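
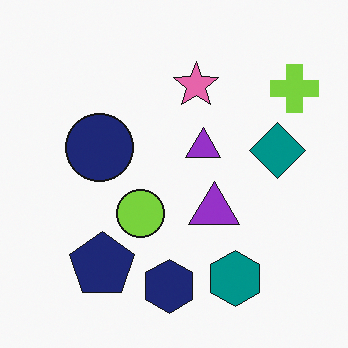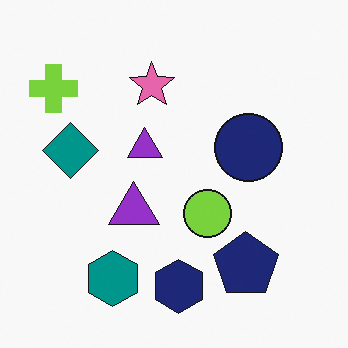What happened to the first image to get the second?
Flipped horizontally (left ↔ right).

The lime cross is in the top-right of the first image and the top-left of the second — shapes on opposite sides of the vertical midline have swapped in a mirror flip.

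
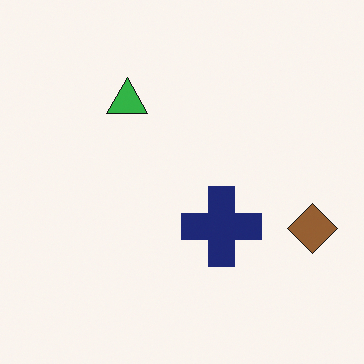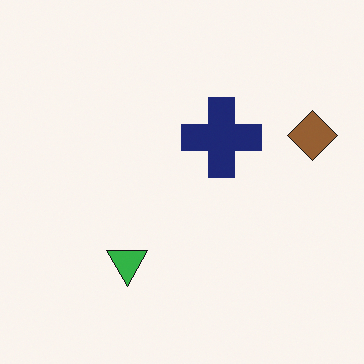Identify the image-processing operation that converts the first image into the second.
Flipped vertically (top ↔ bottom).

The green triangle is in the top of the first image and the bottom of the second — shapes on opposite sides of the horizontal midline have swapped in a mirror flip.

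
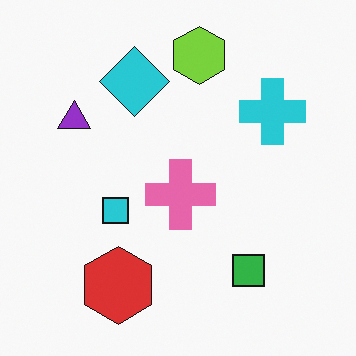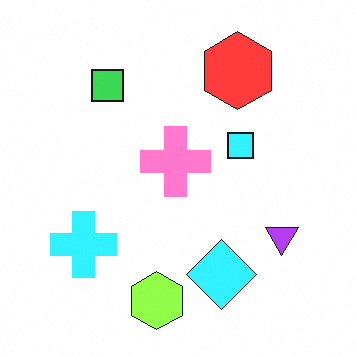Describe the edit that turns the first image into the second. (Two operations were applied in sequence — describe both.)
The image was rotated 180°, then brightened a little.

The lime hexagon sits in the top of the first image and the bottom of the second — consistent with a whole-image 180° rotation. Every pixel — background and shapes alike — is uniformly brightened.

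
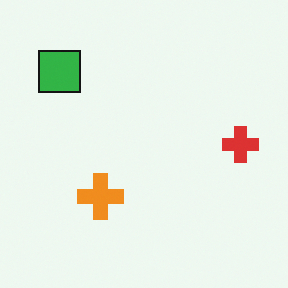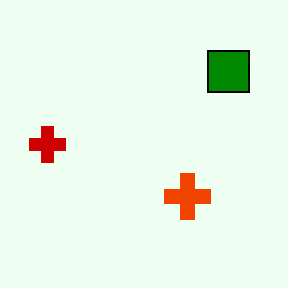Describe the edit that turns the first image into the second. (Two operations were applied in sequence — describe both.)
Boosted in contrast, then flipped horizontally (left ↔ right).

Tones are pushed away from mid-grey across the whole image — a global contrast change. The red cross is in the right of the first image and the left of the second — shapes on opposite sides of the vertical midline have swapped in a mirror flip.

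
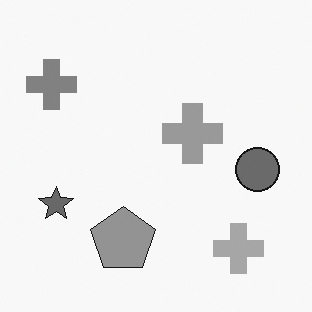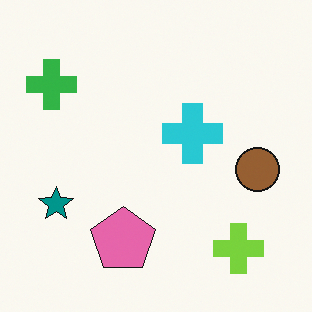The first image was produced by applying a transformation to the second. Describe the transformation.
The transformation is: converted to grayscale.

All color is removed — every shape is now a shade of grey.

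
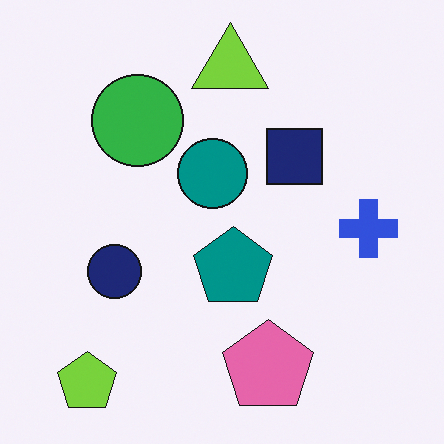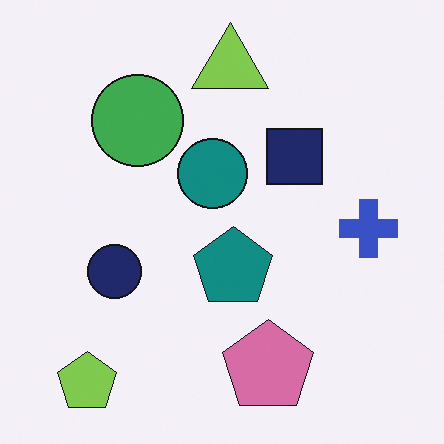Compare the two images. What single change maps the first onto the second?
This is the original image slightly desaturated.

All colors are more muted and greyish — a global saturation change.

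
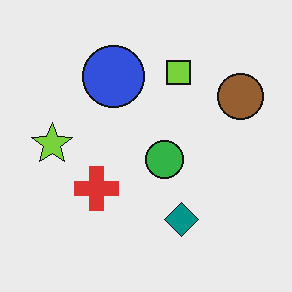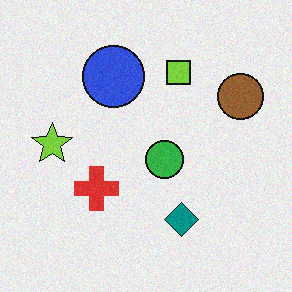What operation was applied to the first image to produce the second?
The transformation is: degraded with subtle gaussian noise.

Random speckle covers the whole image, including the flat background.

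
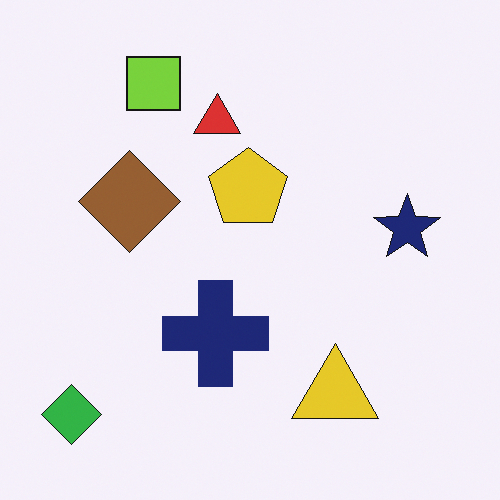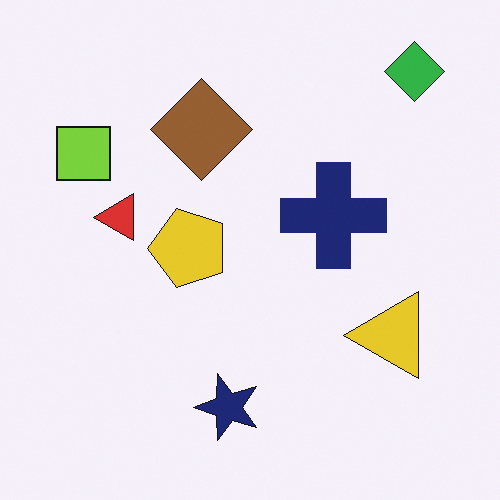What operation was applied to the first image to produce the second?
The second image is the first transposed (reflected across the top-left ↔ bottom-right diagonal).

Shapes have swapped their row and column positions — what was in the top-right is now in the bottom-left — a diagonal reflection.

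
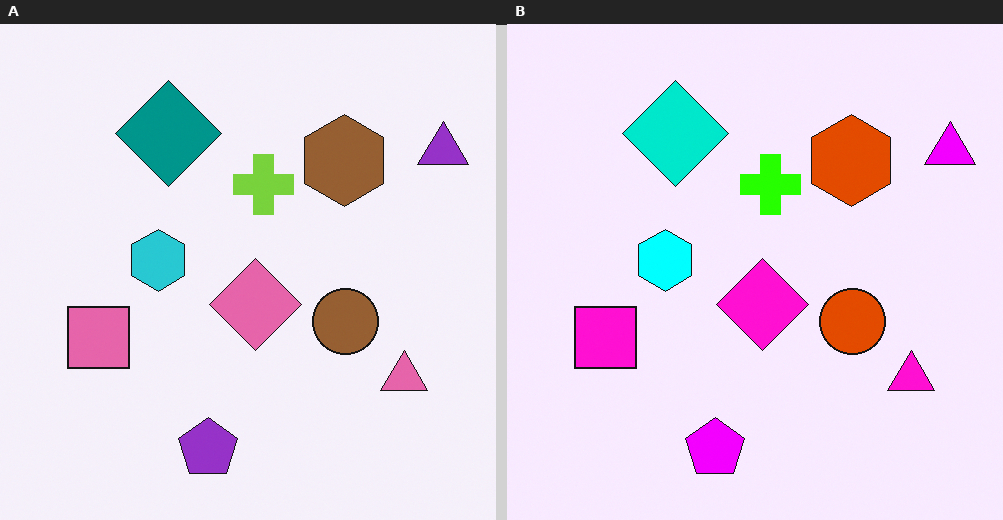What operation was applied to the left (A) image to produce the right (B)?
This is the original image heavily oversaturated.

All colors are more vivid — a global saturation change.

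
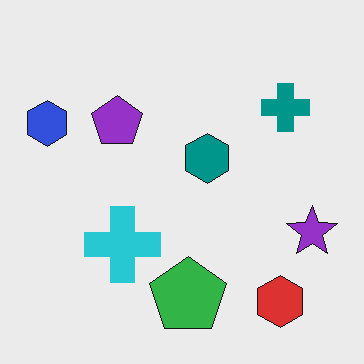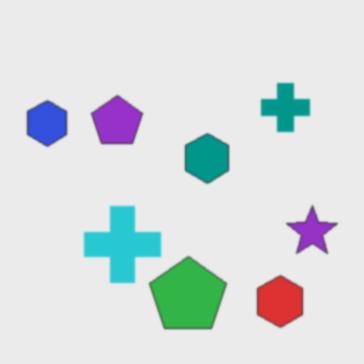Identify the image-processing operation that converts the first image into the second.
The transformation is: slightly softened.

Shape edges and outlines are uniformly softened across the whole image.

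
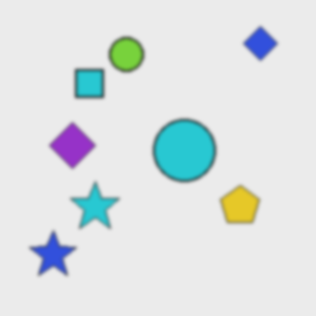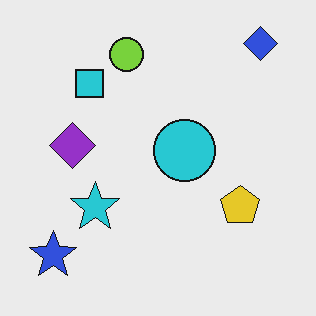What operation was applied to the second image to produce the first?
The transformation is: lightly blurred.

Shape edges and outlines are uniformly softened across the whole image.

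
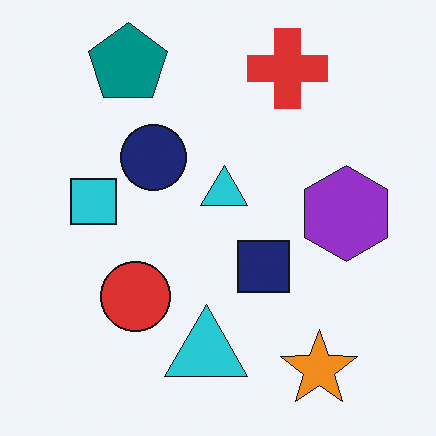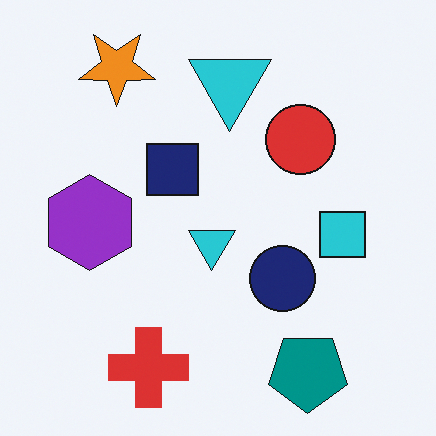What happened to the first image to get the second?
The second image is the first rotated 180°.

The orange star sits in the bottom-right of the first image and the top-left of the second — consistent with a whole-image 180° rotation.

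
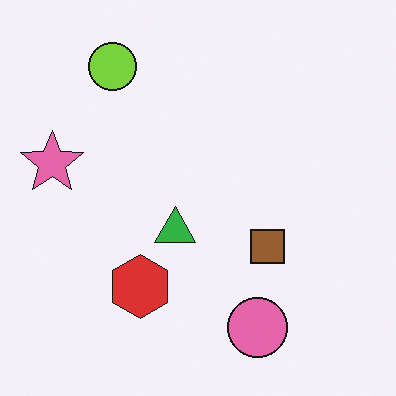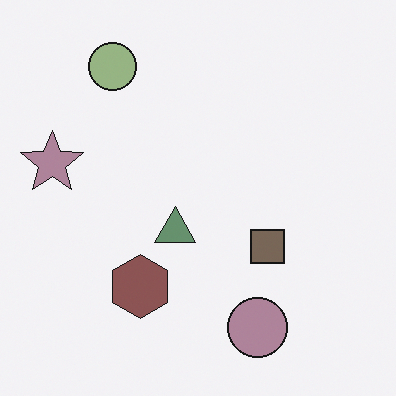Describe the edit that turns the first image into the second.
The transformation is: made much more muted (saturation change).

All colors are more muted and greyish — a global saturation change.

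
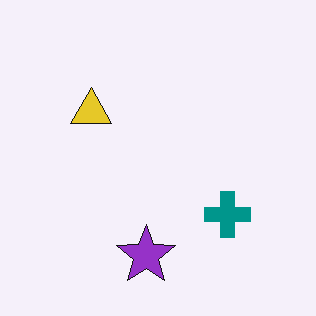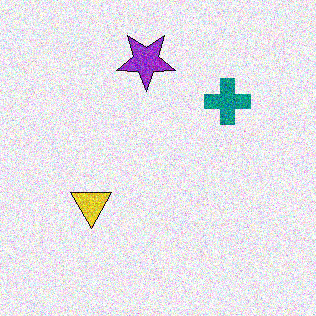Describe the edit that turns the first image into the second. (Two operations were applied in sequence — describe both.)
This is the original image flipped vertically (top ↔ bottom), then degraded with a thick layer of grain.

The purple star is in the bottom of the first image and the top of the second — shapes on opposite sides of the horizontal midline have swapped in a mirror flip. Random speckle covers the whole image, including the flat background.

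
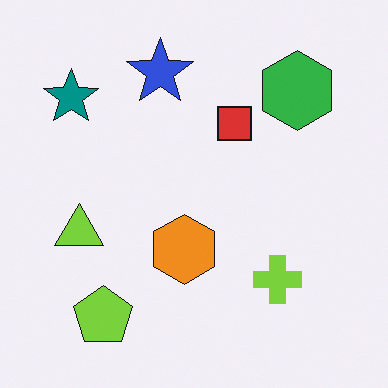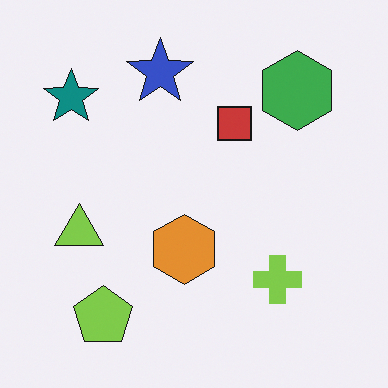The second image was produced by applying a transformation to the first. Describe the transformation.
This is the original image slightly desaturated.

All colors are more muted and greyish — a global saturation change.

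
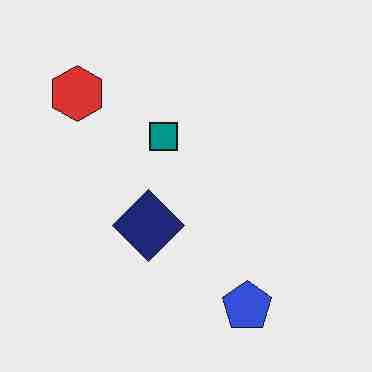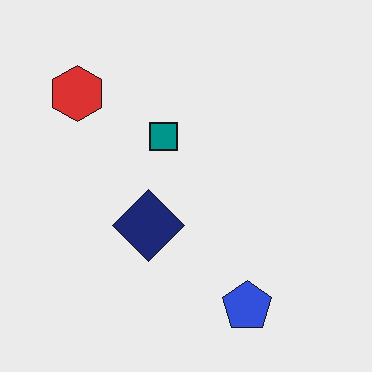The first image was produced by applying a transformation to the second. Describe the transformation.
The transformation is: degraded with heavy JPEG compression.

Blocky 8×8 compression artifacts appear around shape edges and the flat background shows ringing — characteristic JPEG degradation.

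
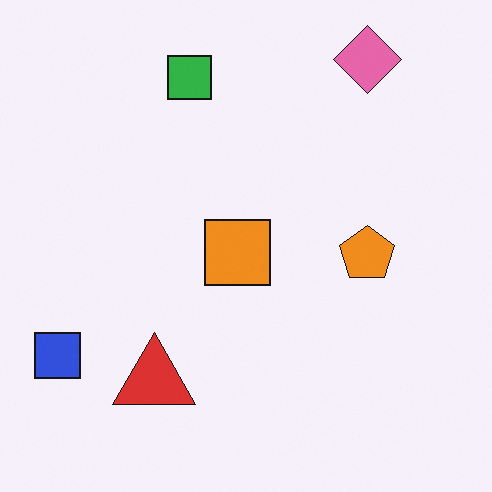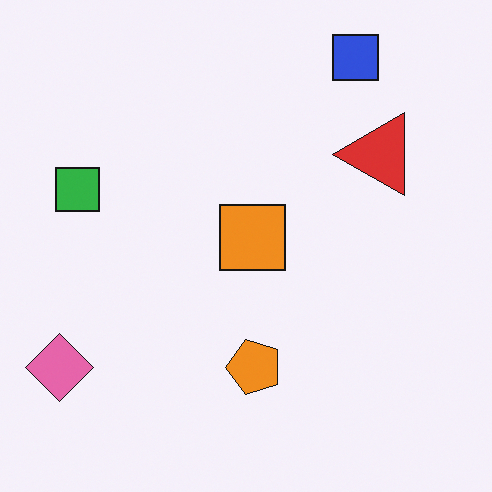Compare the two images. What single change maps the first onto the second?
The second image is the first transposed (reflected across the top-left ↔ bottom-right diagonal).

Shapes have swapped their row and column positions — what was in the top-right is now in the bottom-left — a diagonal reflection.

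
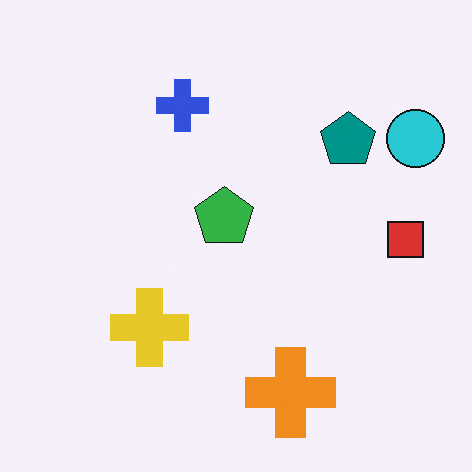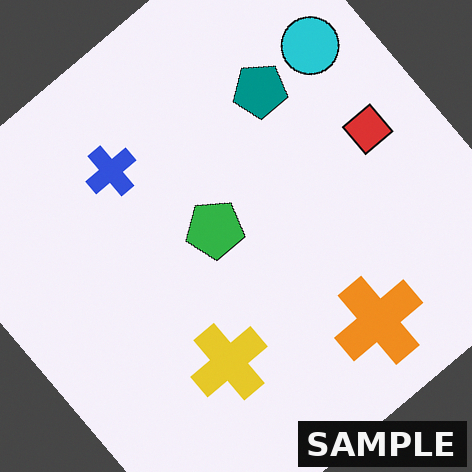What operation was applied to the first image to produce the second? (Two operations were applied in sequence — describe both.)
The transformation is: rotated counter-clockwise by a large amount — several tens of degrees, then watermarked with the text "SAMPLE" in the lower-right corner.

Every shape is tilted by the same angle and the image corners show triangular fill wedges — a whole-image rotation by a non-right angle. A dark label reading "SAMPLE" appears in the lower-right corner.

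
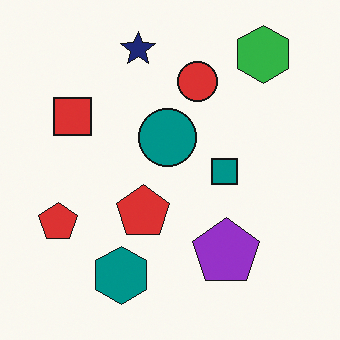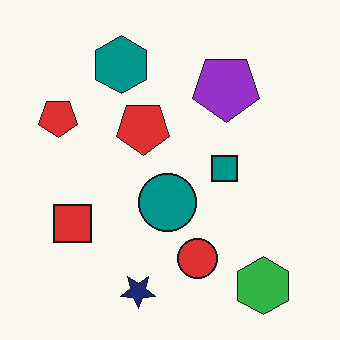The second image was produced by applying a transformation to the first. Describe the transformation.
The transformation is: flipped vertically (top ↔ bottom).

The navy star is in the top of the first image and the bottom of the second — shapes on opposite sides of the horizontal midline have swapped in a mirror flip.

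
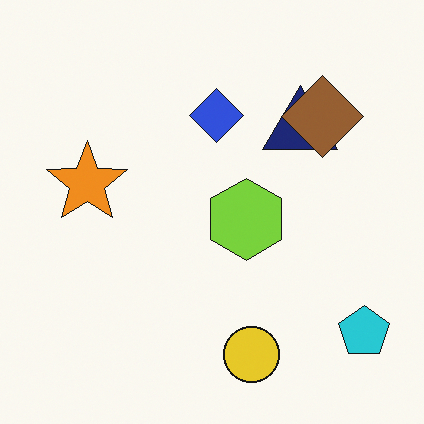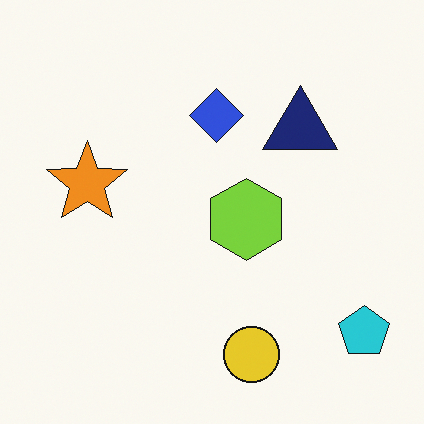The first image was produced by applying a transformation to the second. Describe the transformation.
This is the original image overlaid with an additional brown diamond.

A brown diamond appears in the first image that is absent from the second.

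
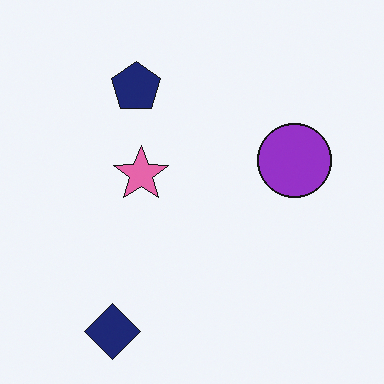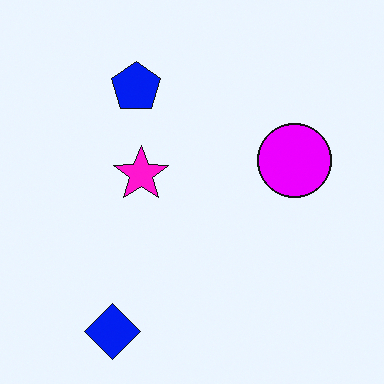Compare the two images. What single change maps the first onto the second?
This is the original image heavily oversaturated.

All colors are more vivid — a global saturation change.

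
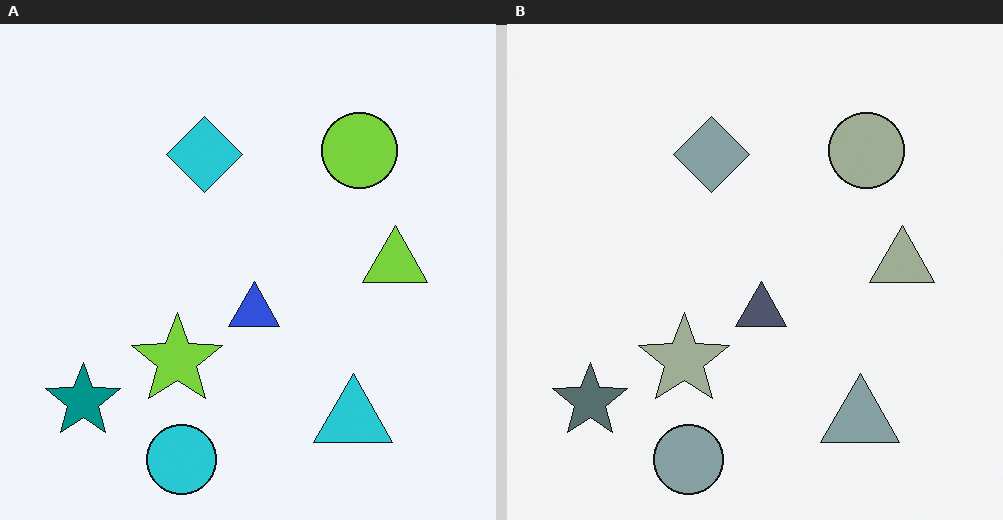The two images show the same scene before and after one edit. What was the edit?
This is the original image made much more muted (saturation change).

All colors are more muted and greyish — a global saturation change.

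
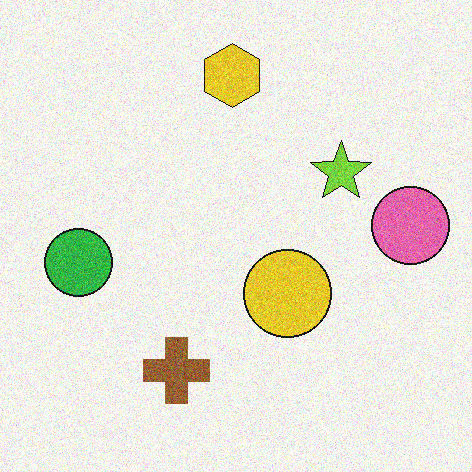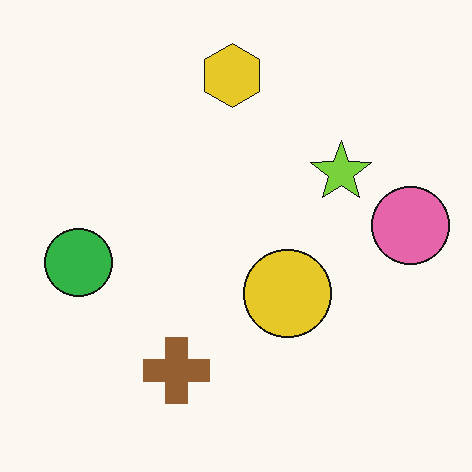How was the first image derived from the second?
The first image is the second degraded with moderate additive noise.

Random speckle covers the whole image, including the flat background.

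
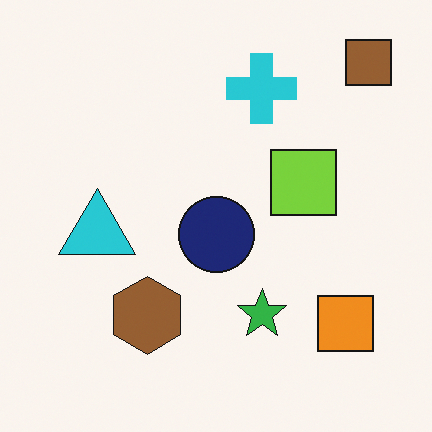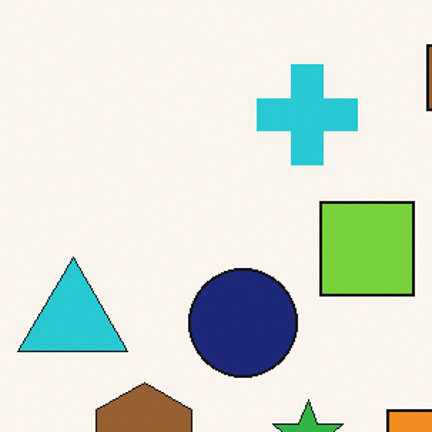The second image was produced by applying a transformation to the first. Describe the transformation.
The image was cropped slightly and scaled back up.

The visible shapes are larger and the field of view is narrower; shapes near the original edges may be partly or wholly outside the frame — a crop-and-rescale.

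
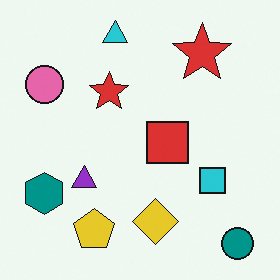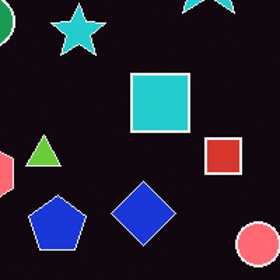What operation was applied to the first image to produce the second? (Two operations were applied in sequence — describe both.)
This is the original image color-inverted (negative), then cropped slightly and scaled back up.

The light background has become dark and every shape's color is its complement — a photographic negative. The visible shapes are larger and the field of view is narrower; shapes near the original edges may be partly or wholly outside the frame — a crop-and-rescale.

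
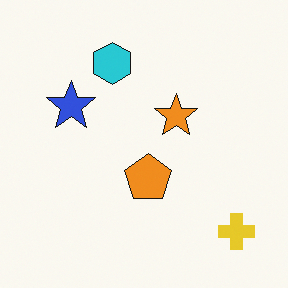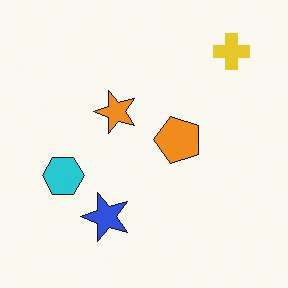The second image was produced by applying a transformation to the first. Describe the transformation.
The second image is the first rotated 90° counter-clockwise.

The yellow cross sits in the bottom-right of the first image and the top-right of the second — consistent with a whole-image 90° counter-clockwise rotation.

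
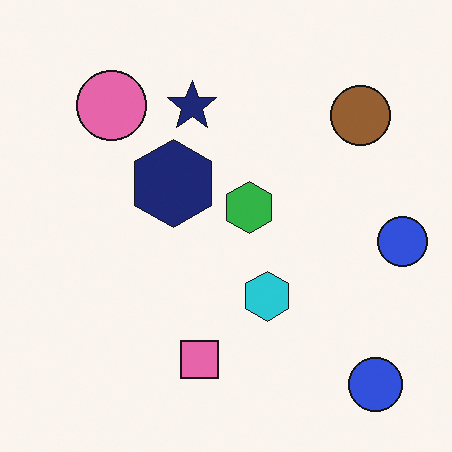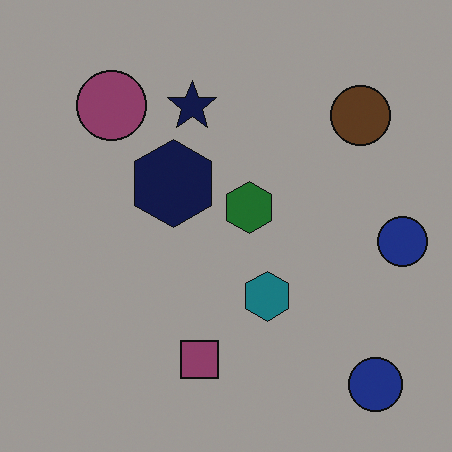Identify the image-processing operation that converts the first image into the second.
The transformation is: substantially darkened.

Every pixel — background and shapes alike — is uniformly darkened.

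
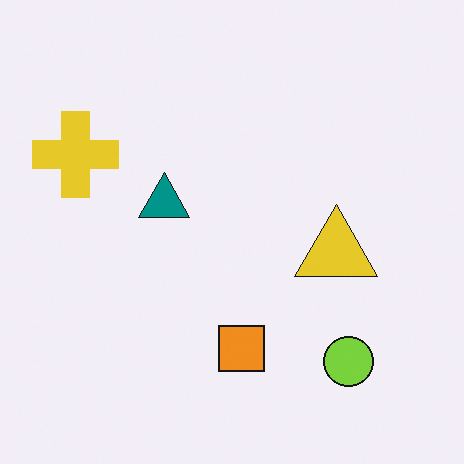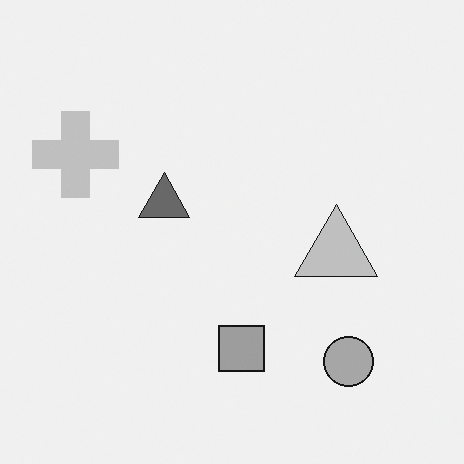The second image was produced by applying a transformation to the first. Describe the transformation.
It was converted to grayscale.

All color is removed — every shape is now a shade of grey.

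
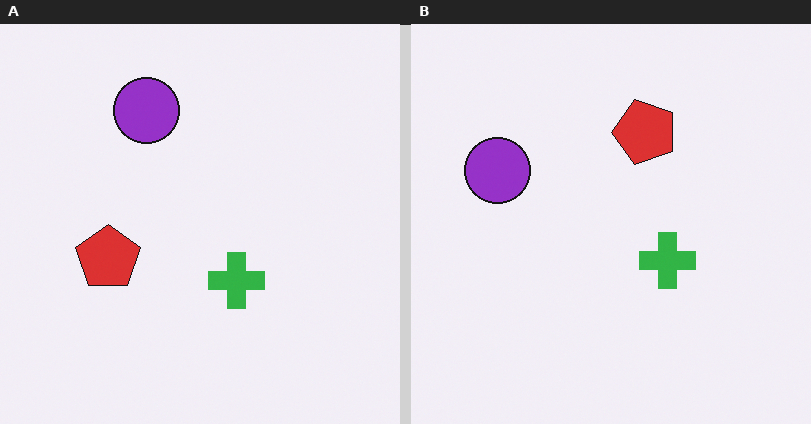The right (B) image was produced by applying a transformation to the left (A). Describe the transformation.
This is the original image transposed (reflected across the top-left ↔ bottom-right diagonal).

Shapes have swapped their row and column positions — what was in the top-right is now in the bottom-left — a diagonal reflection.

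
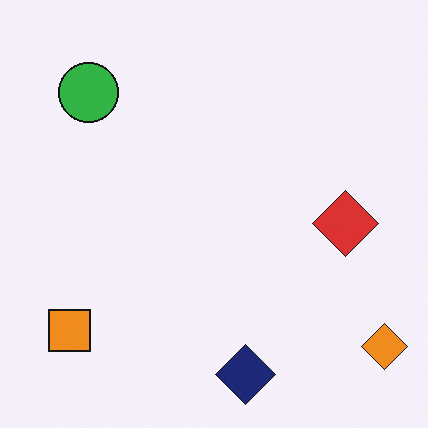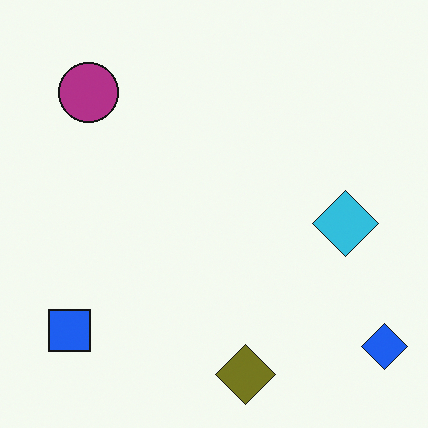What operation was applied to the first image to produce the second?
This is the original image hue-shifted through roughly half the color wheel.

Every shape's color has rotated by the same amount around the hue wheel — a uniform hue shift.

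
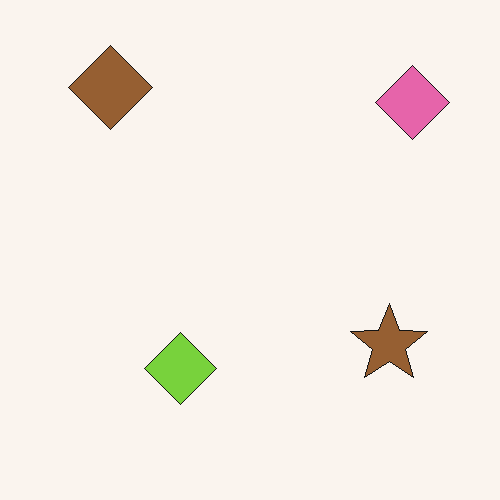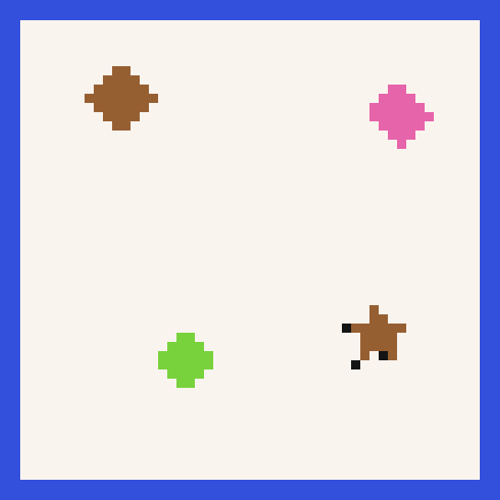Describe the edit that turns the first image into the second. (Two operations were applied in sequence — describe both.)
The image was coarsely pixelated, then framed with a blue border.

Shapes are reduced to large square blocks; fine edges and outlines are lost — a downscale-then-upscale (mosaic) effect. A solid blue frame runs around the edge of the second image, with the content slightly shrunk inside it.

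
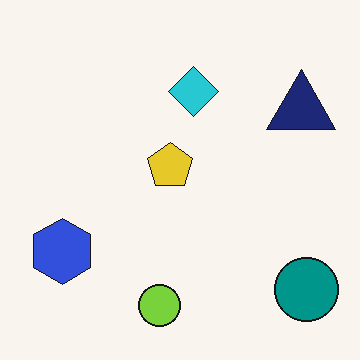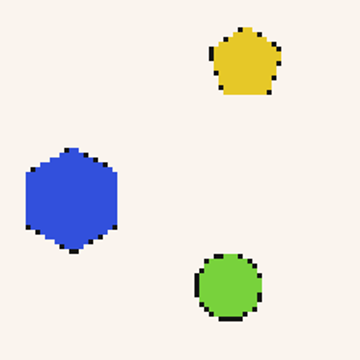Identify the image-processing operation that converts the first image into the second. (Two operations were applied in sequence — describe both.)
This is the original image mildly pixelated, then cropped to a modestly smaller region and rescaled.

Shapes are reduced to large square blocks; fine edges and outlines are lost — a downscale-then-upscale (mosaic) effect. The visible shapes are larger and the field of view is narrower; shapes near the original edges may be partly or wholly outside the frame — a crop-and-rescale.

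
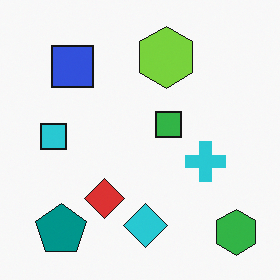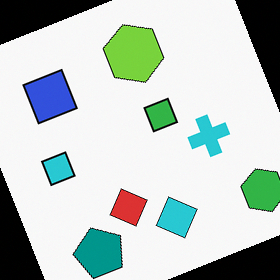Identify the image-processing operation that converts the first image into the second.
Rotated counter-clockwise by a clearly visible amount.

Every shape is tilted by the same angle and the image corners show triangular fill wedges — a whole-image rotation by a non-right angle.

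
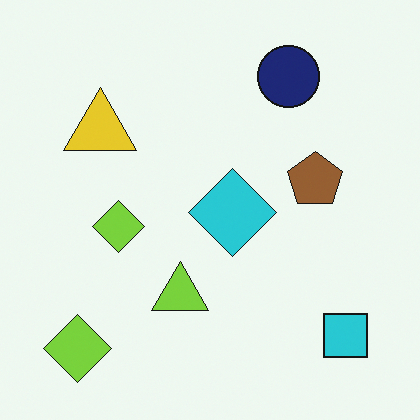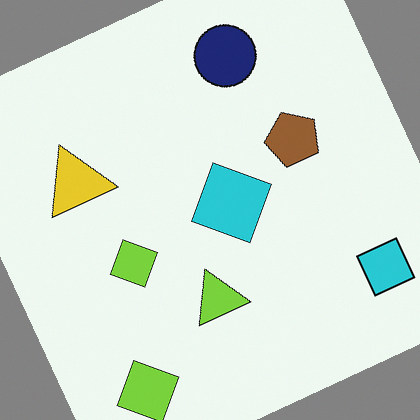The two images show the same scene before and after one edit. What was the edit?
The second image is the first rotated counter-clockwise by a clearly visible amount.

Every shape is tilted by the same angle and the image corners show triangular fill wedges — a whole-image rotation by a non-right angle.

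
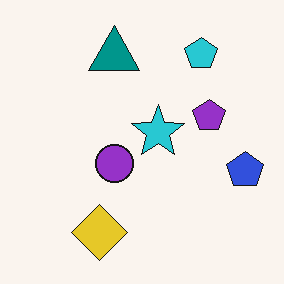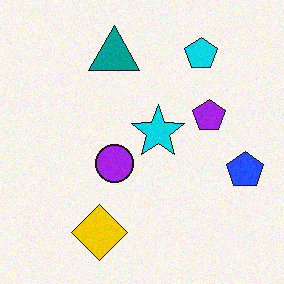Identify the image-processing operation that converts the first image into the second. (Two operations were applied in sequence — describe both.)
This is the original image degraded with subtle gaussian noise, then slightly oversaturated.

Random speckle covers the whole image, including the flat background. All colors are more vivid — a global saturation change.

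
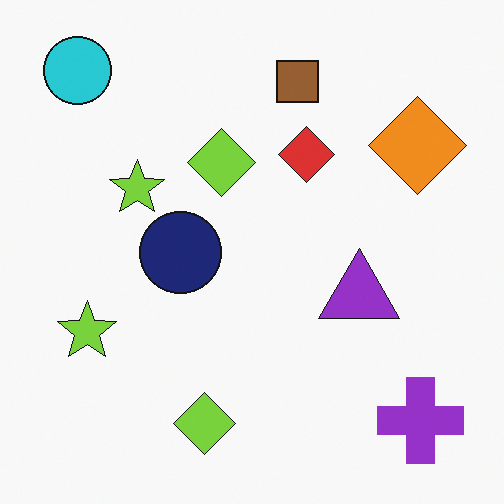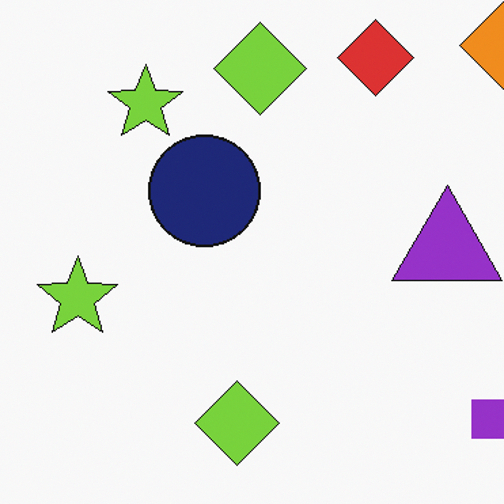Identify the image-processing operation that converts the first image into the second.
It was cropped slightly and scaled back up.

The visible shapes are larger and the field of view is narrower; shapes near the original edges may be partly or wholly outside the frame — a crop-and-rescale.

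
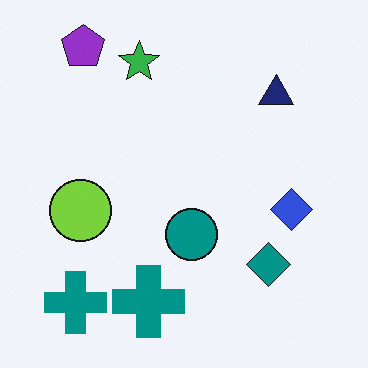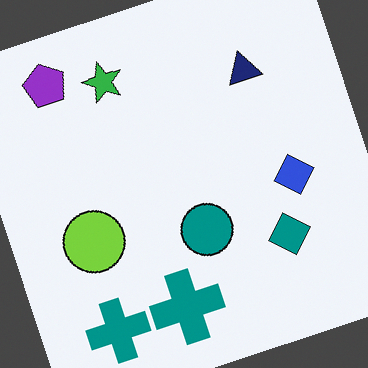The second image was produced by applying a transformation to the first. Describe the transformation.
The second image is the first rotated counter-clockwise by a moderate amount.

Every shape is tilted by the same angle and the image corners show triangular fill wedges — a whole-image rotation by a non-right angle.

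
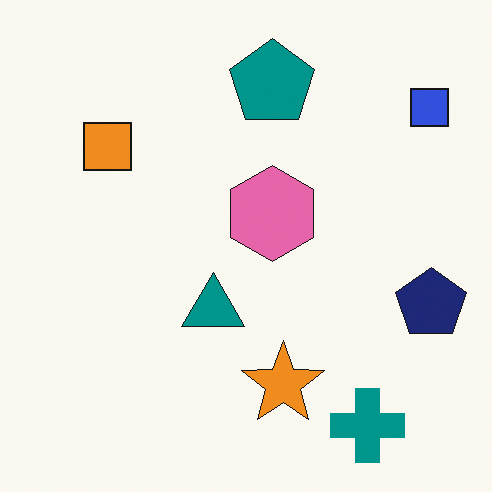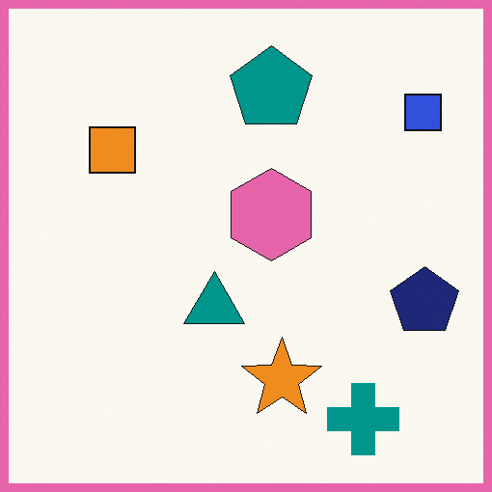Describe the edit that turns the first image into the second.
The transformation is: framed with a pink border.

A solid pink frame runs around the edge of the second image, with the content slightly shrunk inside it.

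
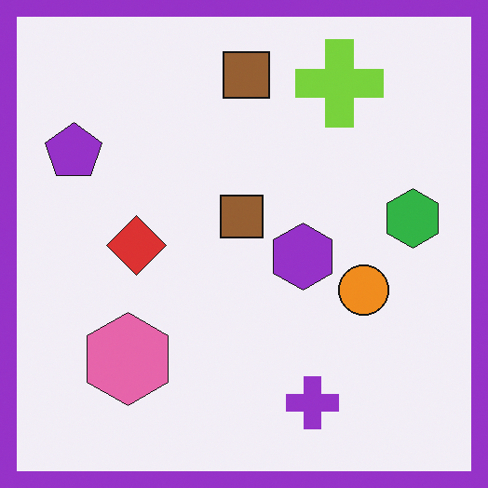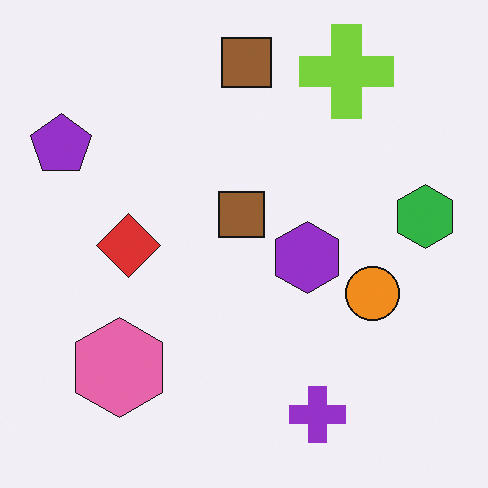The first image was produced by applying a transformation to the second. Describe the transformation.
The first image is the second framed with a purple border.

A solid purple frame runs around the edge of the first image, with the content slightly shrunk inside it.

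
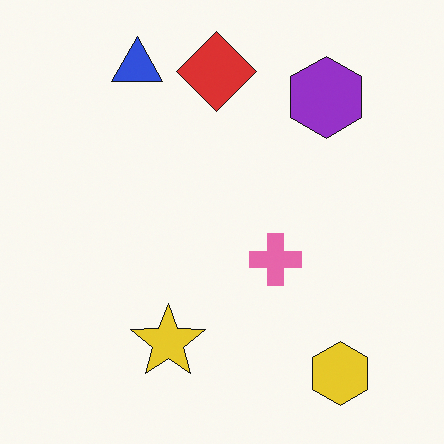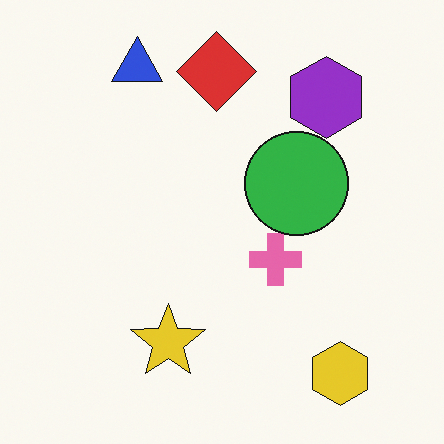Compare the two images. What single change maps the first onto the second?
This is the original image overlaid with an additional green circle.

A green circle appears in the second image that is absent from the first.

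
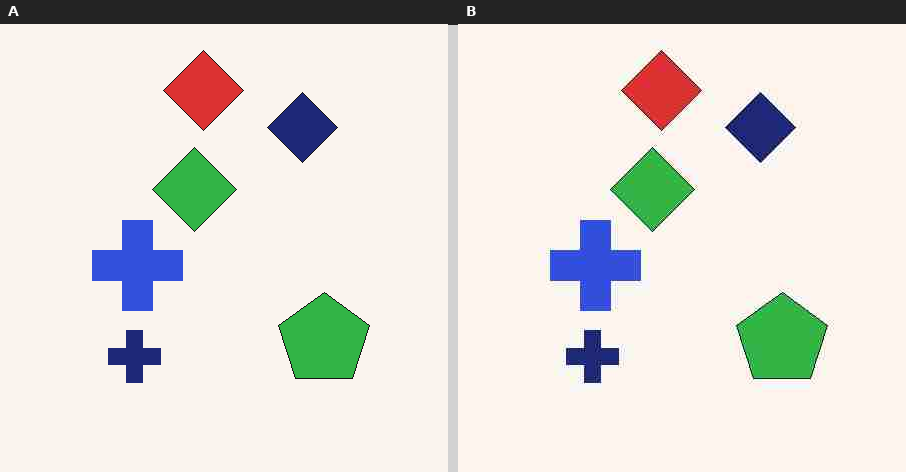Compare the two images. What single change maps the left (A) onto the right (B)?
It was degraded with heavy JPEG compression.

Blocky 8×8 compression artifacts appear around shape edges and the flat background shows ringing — characteristic JPEG degradation.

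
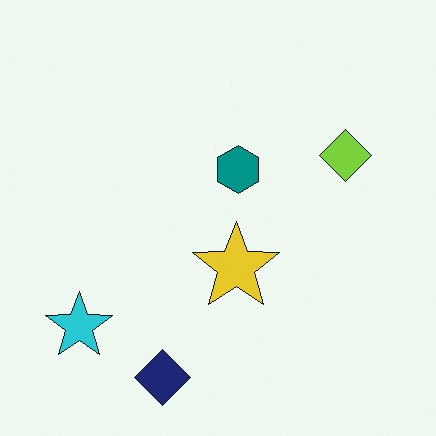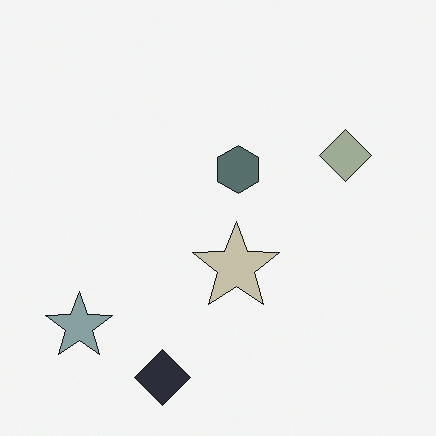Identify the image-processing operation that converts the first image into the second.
The image was heavily desaturated.

All colors are more muted and greyish — a global saturation change.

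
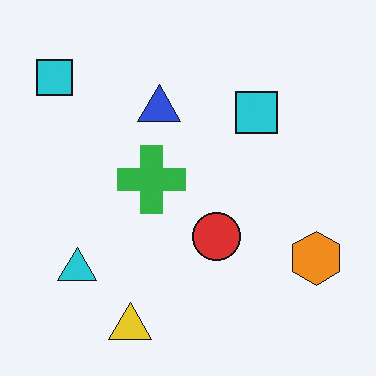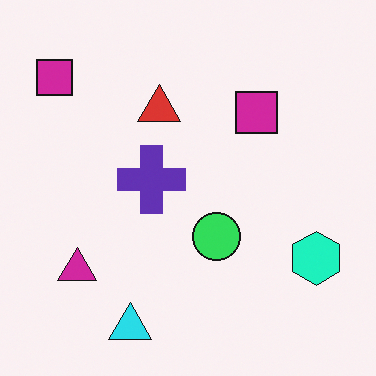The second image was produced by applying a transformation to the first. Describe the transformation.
This is the original image hue-shifted by a moderate amount.

Every shape's color has rotated by the same amount around the hue wheel — a uniform hue shift.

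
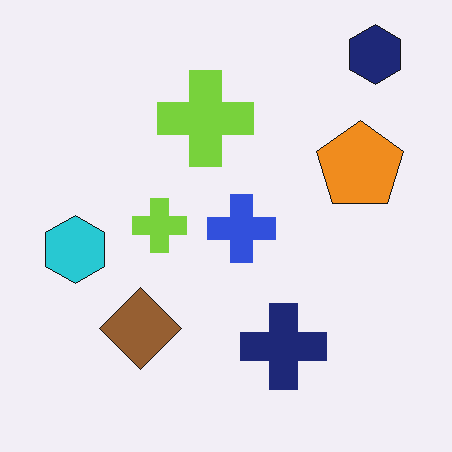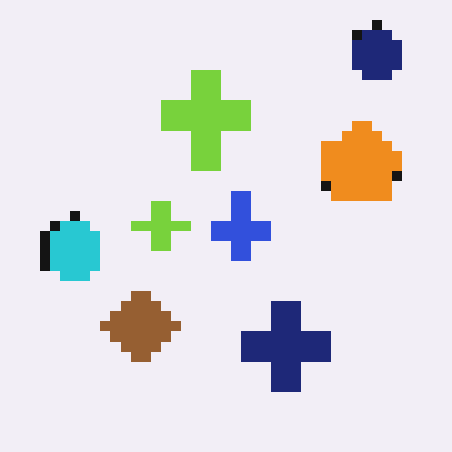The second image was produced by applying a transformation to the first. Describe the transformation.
This is the original image coarsely pixelated.

Shapes are reduced to large square blocks; fine edges and outlines are lost — a downscale-then-upscale (mosaic) effect.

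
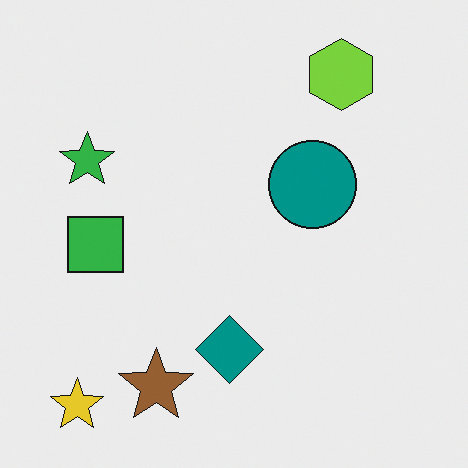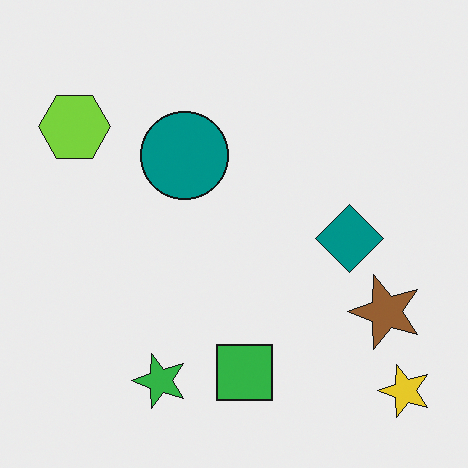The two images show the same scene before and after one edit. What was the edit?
The image was rotated 90° counter-clockwise.

The yellow star sits in the bottom-left of the first image and the bottom-right of the second — consistent with a whole-image 90° counter-clockwise rotation.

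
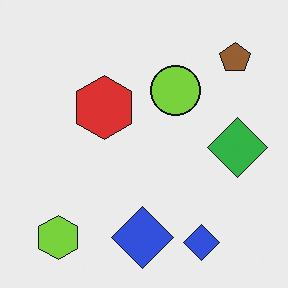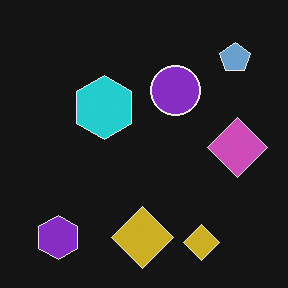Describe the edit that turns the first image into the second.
The second image is the first color-inverted (negative).

The light background has become dark and every shape's color is its complement — a photographic negative.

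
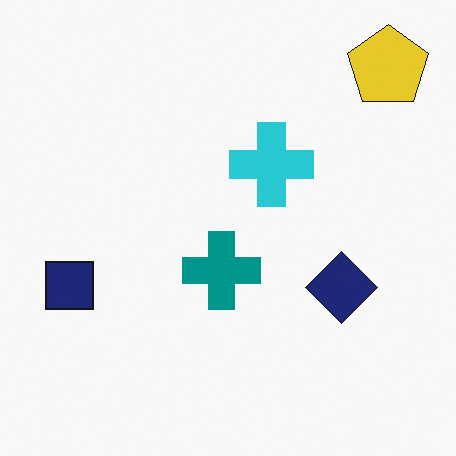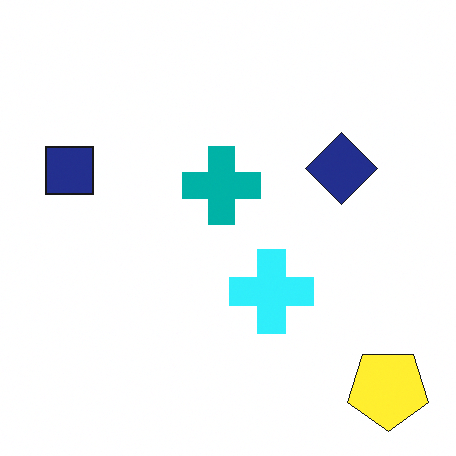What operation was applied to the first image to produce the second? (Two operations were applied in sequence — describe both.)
The image was brightened a little, then flipped vertically (top ↔ bottom).

Every pixel — background and shapes alike — is uniformly brightened. The yellow pentagon is in the top-right of the first image and the bottom-right of the second — shapes on opposite sides of the horizontal midline have swapped in a mirror flip.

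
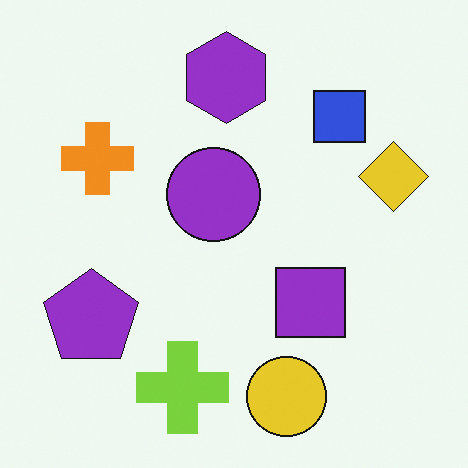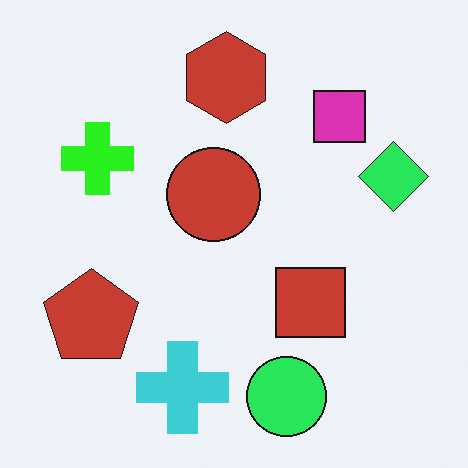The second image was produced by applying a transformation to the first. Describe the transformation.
The second image is the first hue-shifted by a moderate amount.

Every shape's color has rotated by the same amount around the hue wheel — a uniform hue shift.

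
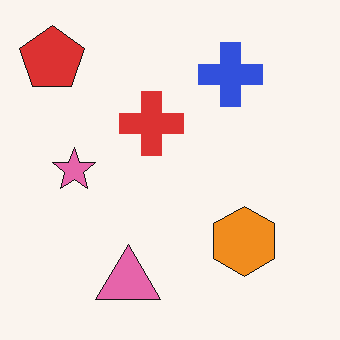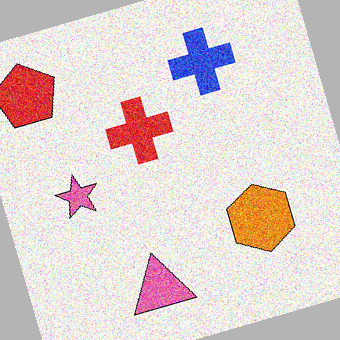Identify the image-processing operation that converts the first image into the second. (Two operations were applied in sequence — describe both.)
This is the original image degraded with heavy additive noise, then rotated counter-clockwise by a moderate amount.

Random speckle covers the whole image, including the flat background. Every shape is tilted by the same angle and the image corners show triangular fill wedges — a whole-image rotation by a non-right angle.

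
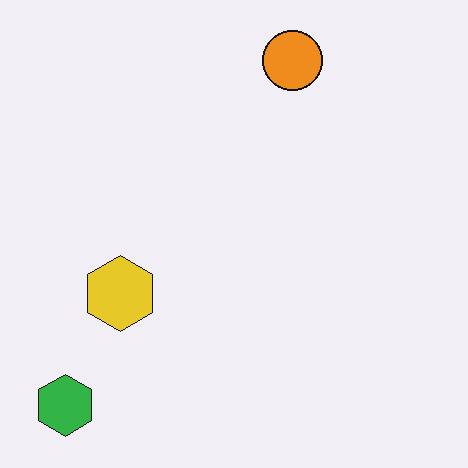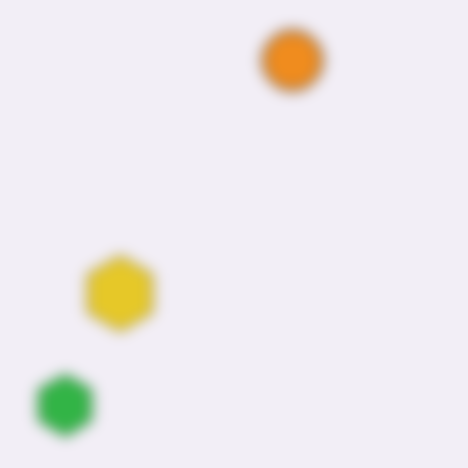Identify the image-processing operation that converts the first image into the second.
This is the original image strongly gaussian-blurred.

Shape edges and outlines are uniformly softened across the whole image.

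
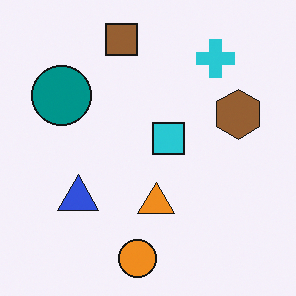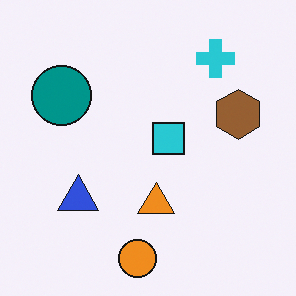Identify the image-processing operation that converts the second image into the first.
This is the original image overlaid with an additional brown square.

A brown square appears in the first image that is absent from the second.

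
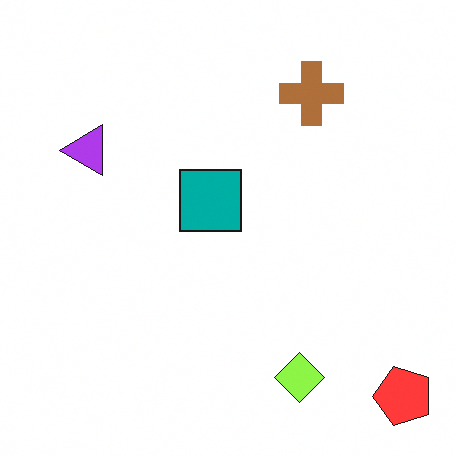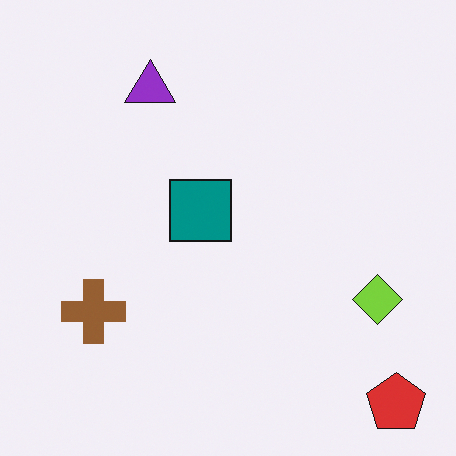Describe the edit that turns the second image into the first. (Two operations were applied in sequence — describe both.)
This is the original image brightened a little, then transposed (reflected across the top-left ↔ bottom-right diagonal).

Every pixel — background and shapes alike — is uniformly brightened. Shapes have swapped their row and column positions — what was in the top-right is now in the bottom-left — a diagonal reflection.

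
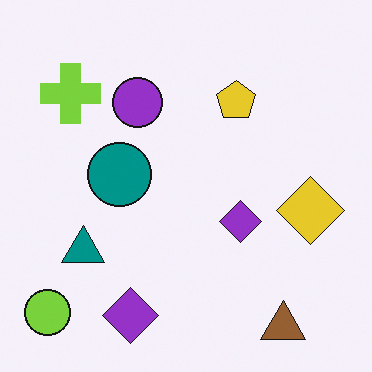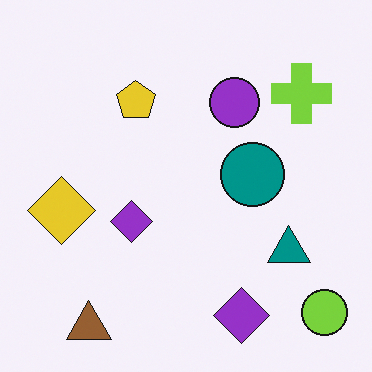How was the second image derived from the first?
It was flipped horizontally (left ↔ right).

The lime circle is in the bottom-left of the first image and the bottom-right of the second — shapes on opposite sides of the vertical midline have swapped in a mirror flip.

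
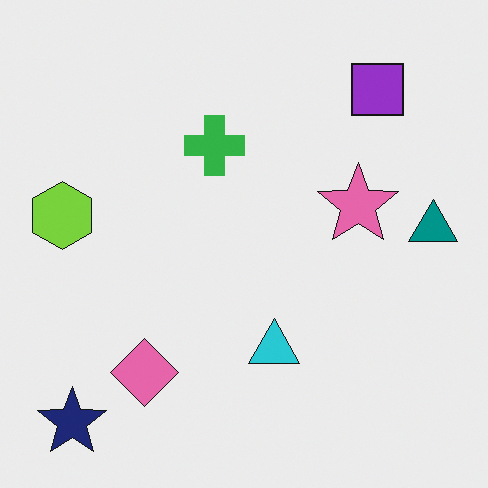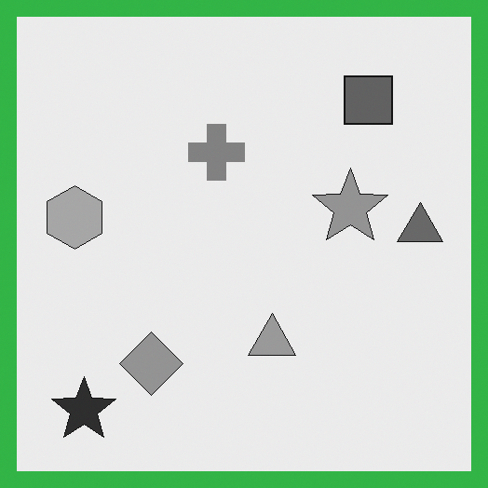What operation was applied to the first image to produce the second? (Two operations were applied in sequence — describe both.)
The image was converted to grayscale, then framed with a green border.

All color is removed — every shape is now a shade of grey. A solid green frame runs around the edge of the second image, with the content slightly shrunk inside it.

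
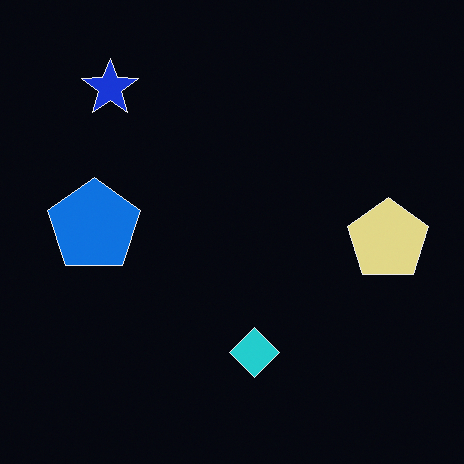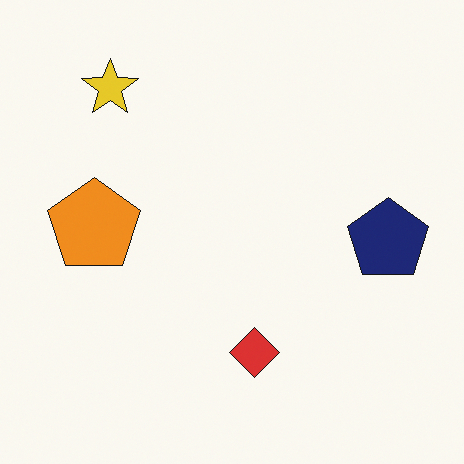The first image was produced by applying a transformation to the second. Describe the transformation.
This is the original image color-inverted (negative).

The light background has become dark and every shape's color is its complement — a photographic negative.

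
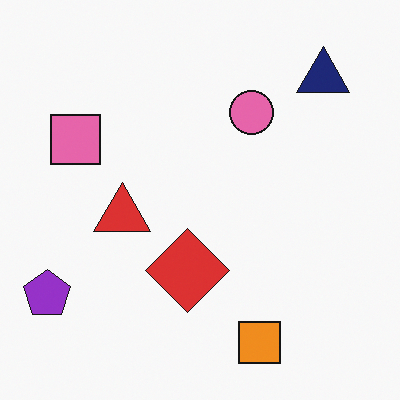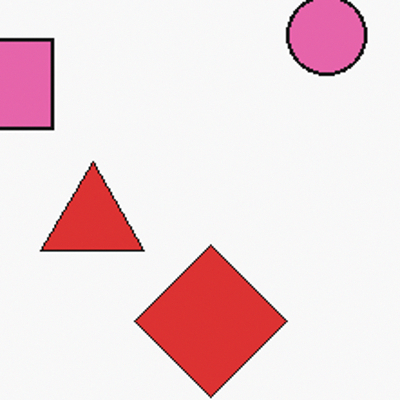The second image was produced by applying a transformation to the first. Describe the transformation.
The transformation is: cropped tightly and scaled back up.

The visible shapes are larger and the field of view is narrower; shapes near the original edges may be partly or wholly outside the frame — a crop-and-rescale.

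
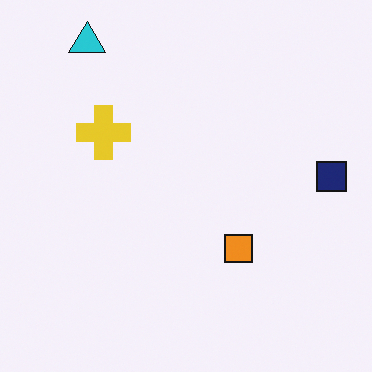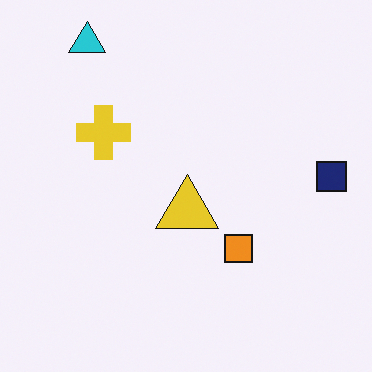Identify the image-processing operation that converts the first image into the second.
The transformation is: overlaid with an additional yellow triangle.

A yellow triangle appears in the second image that is absent from the first.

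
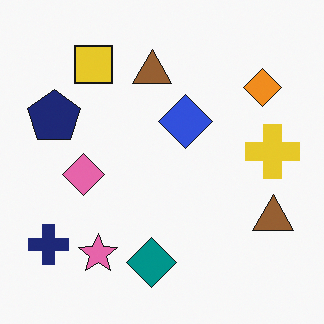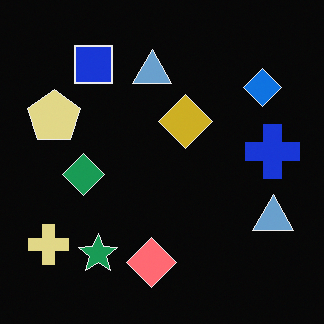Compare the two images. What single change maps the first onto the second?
The transformation is: color-inverted (negative).

The light background has become dark and every shape's color is its complement — a photographic negative.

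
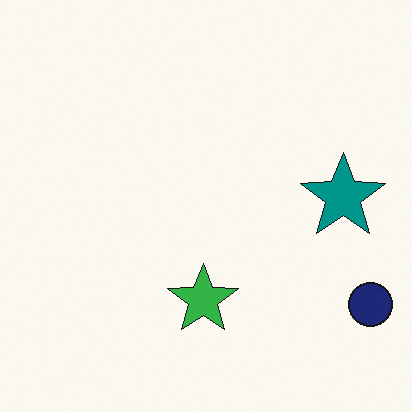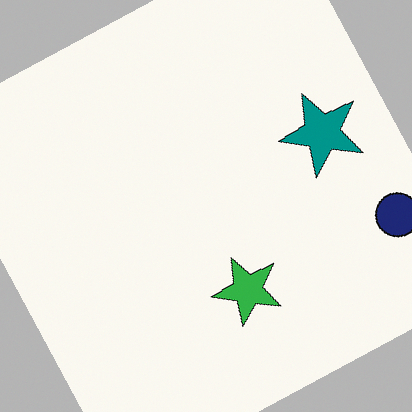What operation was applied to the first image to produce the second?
This is the original image rotated counter-clockwise by a moderate amount.

Every shape is tilted by the same angle and the image corners show triangular fill wedges — a whole-image rotation by a non-right angle.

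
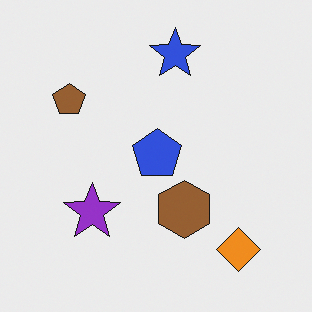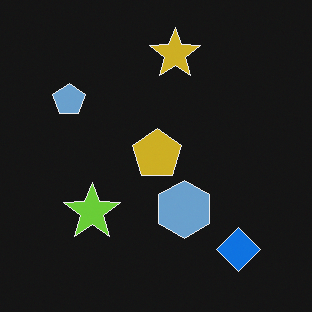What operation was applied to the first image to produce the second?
It was color-inverted (negative).

The light background has become dark and every shape's color is its complement — a photographic negative.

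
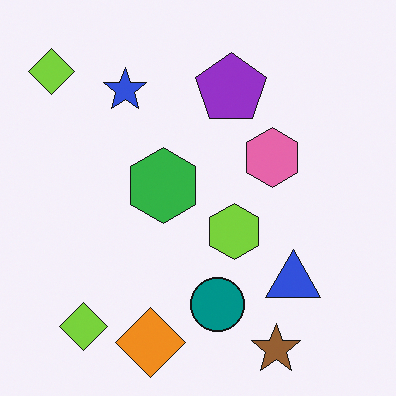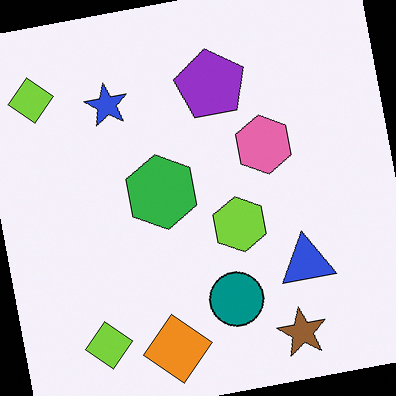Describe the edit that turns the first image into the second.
The second image is the first rotated counter-clockwise by a few degrees.

Every shape is tilted by the same angle and the image corners show triangular fill wedges — a whole-image rotation by a non-right angle.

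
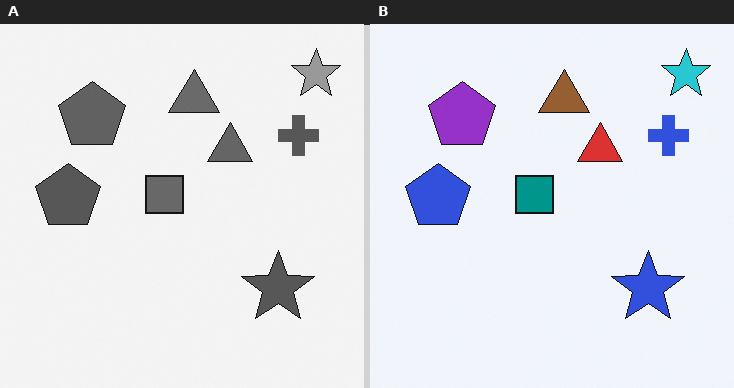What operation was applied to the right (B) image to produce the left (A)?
This is the original image converted to grayscale.

All color is removed — every shape is now a shade of grey.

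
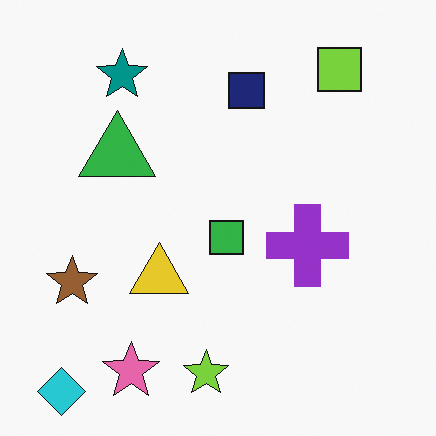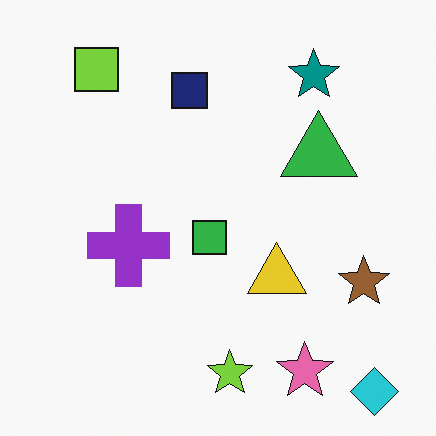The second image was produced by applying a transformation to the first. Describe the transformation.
Flipped horizontally (left ↔ right).

The cyan diamond is in the bottom-left of the first image and the bottom-right of the second — shapes on opposite sides of the vertical midline have swapped in a mirror flip.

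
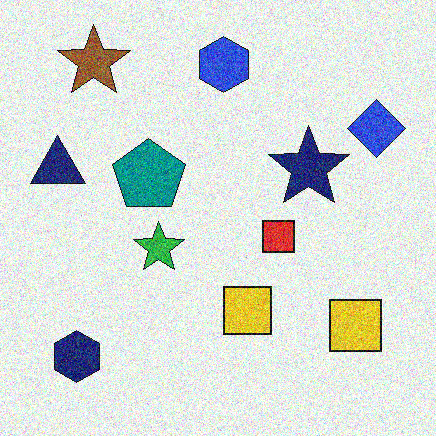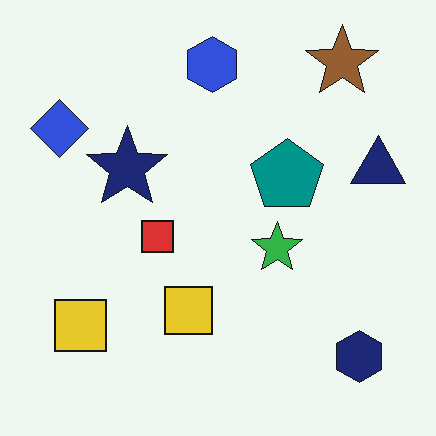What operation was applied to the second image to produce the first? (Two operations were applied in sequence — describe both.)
The transformation is: degraded with heavy additive noise, then flipped horizontally (left ↔ right).

Random speckle covers the whole image, including the flat background. The navy triangle is in the right of the second image and the left of the first — shapes on opposite sides of the vertical midline have swapped in a mirror flip.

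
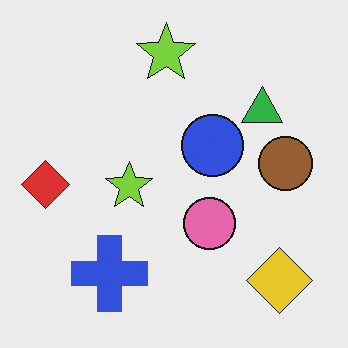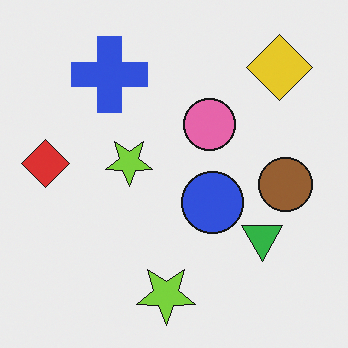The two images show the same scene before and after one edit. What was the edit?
This is the original image flipped vertically (top ↔ bottom).

The yellow diamond is in the bottom-right of the first image and the top-right of the second — shapes on opposite sides of the horizontal midline have swapped in a mirror flip.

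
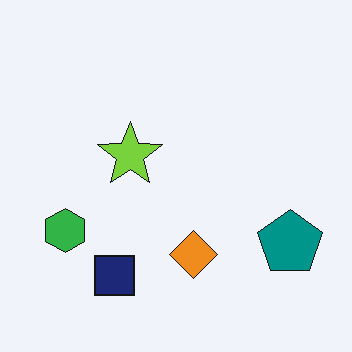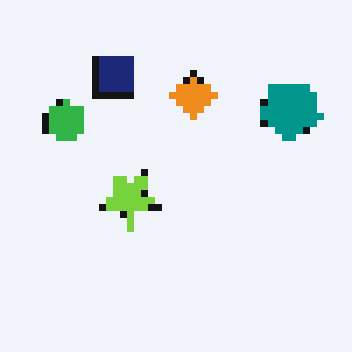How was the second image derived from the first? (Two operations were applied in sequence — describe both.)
The second image is the first moderately pixelated, then flipped vertically (top ↔ bottom).

Shapes are reduced to large square blocks; fine edges and outlines are lost — a downscale-then-upscale (mosaic) effect. The navy square is in the bottom-left of the first image and the top-left of the second — shapes on opposite sides of the horizontal midline have swapped in a mirror flip.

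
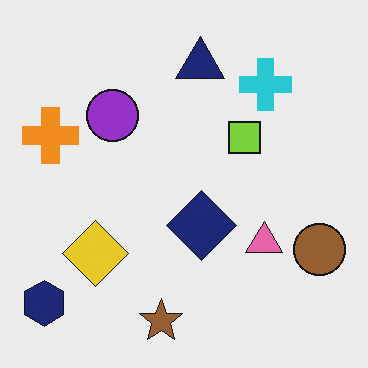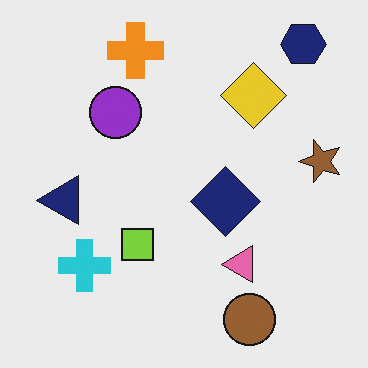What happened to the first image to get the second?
This is the original image transposed (reflected across the top-left ↔ bottom-right diagonal).

Shapes have swapped their row and column positions — what was in the top-right is now in the bottom-left — a diagonal reflection.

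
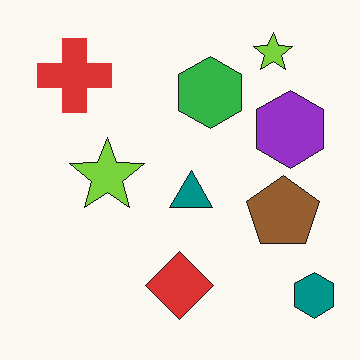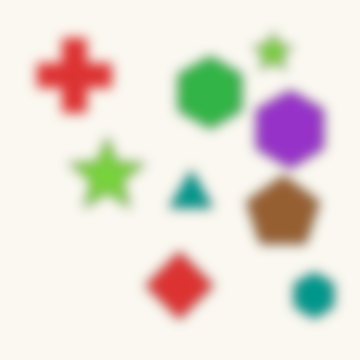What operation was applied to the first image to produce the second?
The image was heavily blurred.

Shape edges and outlines are uniformly softened across the whole image.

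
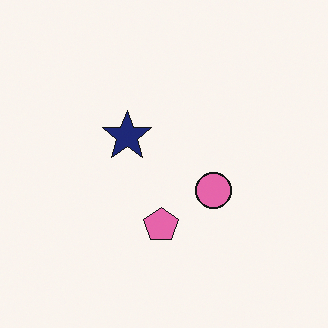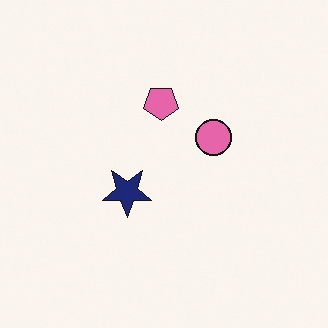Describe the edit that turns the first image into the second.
It was flipped vertically (top ↔ bottom).

The pink pentagon is in the bottom of the first image and the top of the second — shapes on opposite sides of the horizontal midline have swapped in a mirror flip.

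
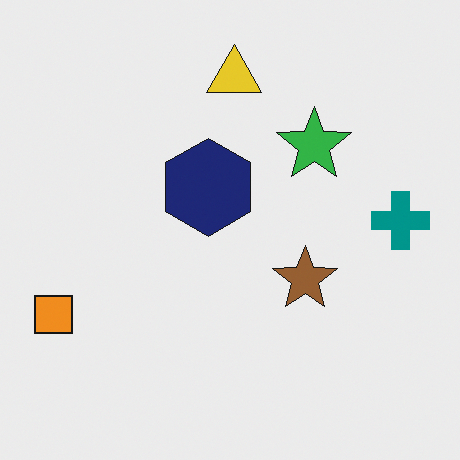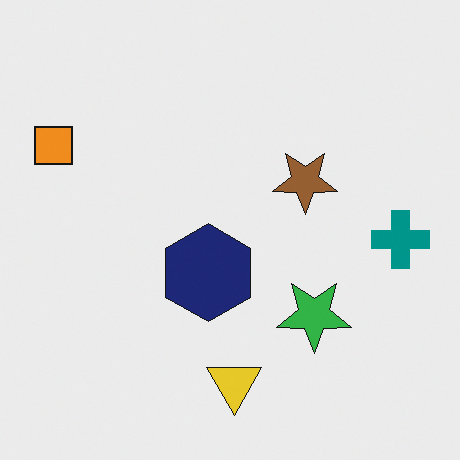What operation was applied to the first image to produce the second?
Flipped vertically (top ↔ bottom).

The yellow triangle is in the top of the first image and the bottom of the second — shapes on opposite sides of the horizontal midline have swapped in a mirror flip.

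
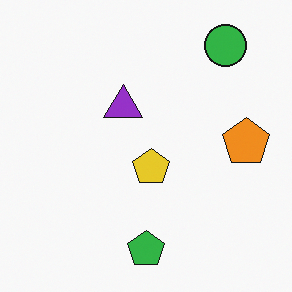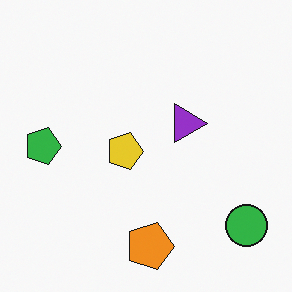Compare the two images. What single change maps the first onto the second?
The image was rotated 90° clockwise.

The green circle sits in the top-right of the first image and the bottom-right of the second — consistent with a whole-image 90° clockwise rotation.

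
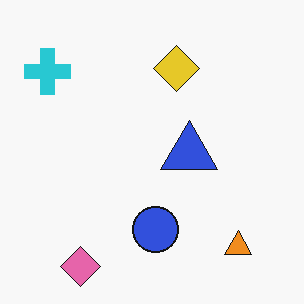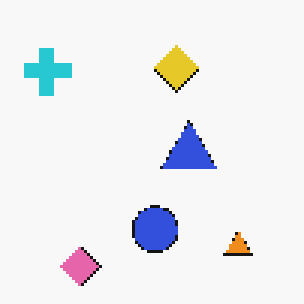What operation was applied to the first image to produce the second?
The transformation is: mildly pixelated.

Shapes are reduced to large square blocks; fine edges and outlines are lost — a downscale-then-upscale (mosaic) effect.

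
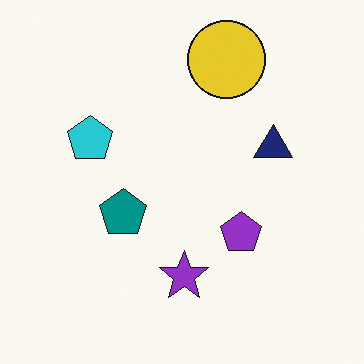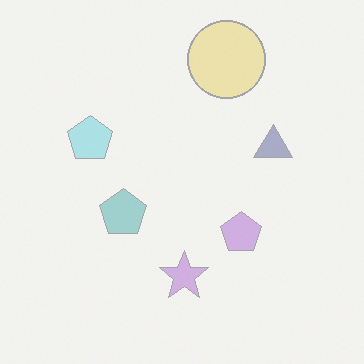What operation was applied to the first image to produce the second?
It was given much lower contrast.

Tones are pushed toward mid-grey across the whole image — a global contrast change.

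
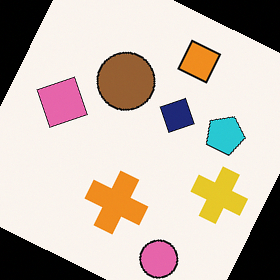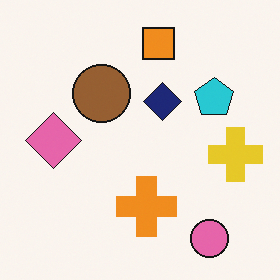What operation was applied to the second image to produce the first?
It was rotated clockwise by a moderate amount.

Every shape is tilted by the same angle and the image corners show triangular fill wedges — a whole-image rotation by a non-right angle.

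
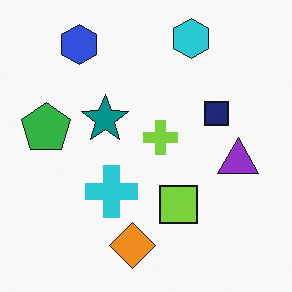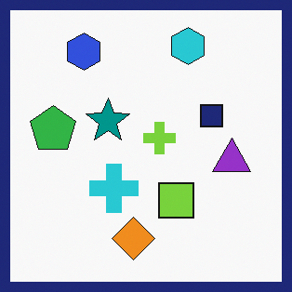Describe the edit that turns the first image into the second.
The image was framed with a navy border.

A solid navy frame runs around the edge of the second image, with the content slightly shrunk inside it.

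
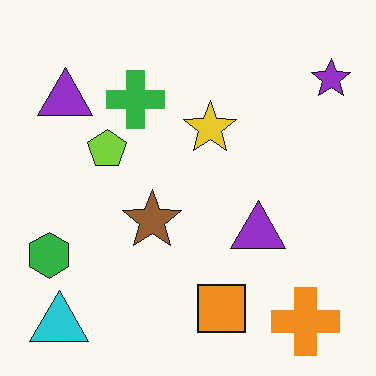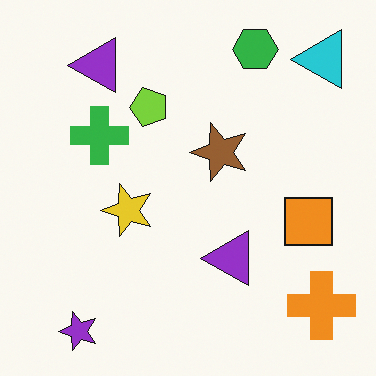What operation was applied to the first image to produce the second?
The second image is the first transposed (reflected across the top-left ↔ bottom-right diagonal).

Shapes have swapped their row and column positions — what was in the top-right is now in the bottom-left — a diagonal reflection.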